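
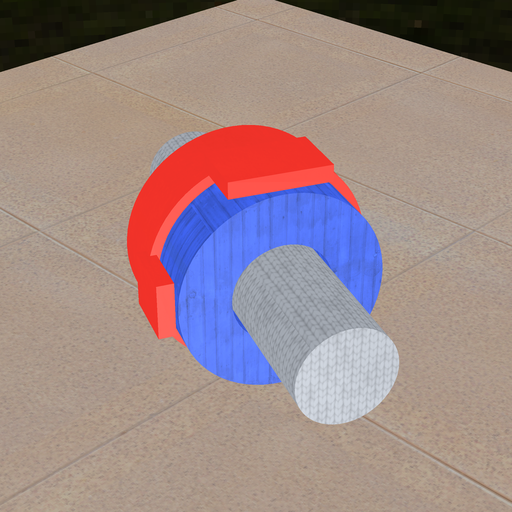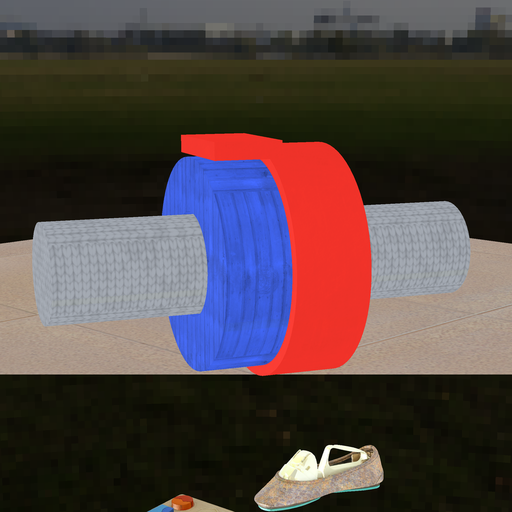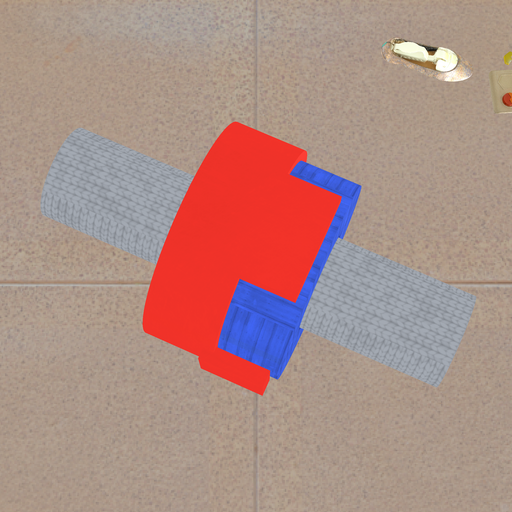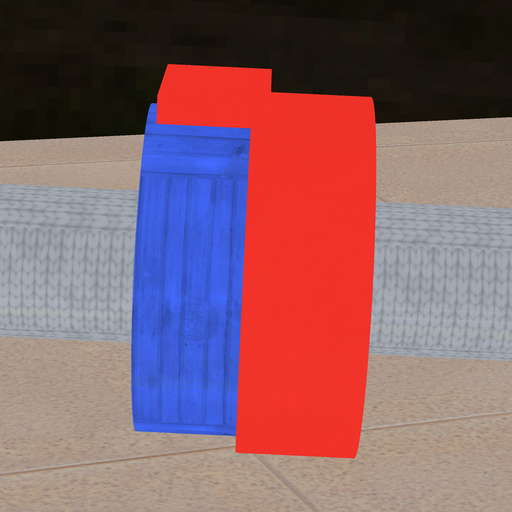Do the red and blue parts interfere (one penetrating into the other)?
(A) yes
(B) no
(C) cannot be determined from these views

(A) yes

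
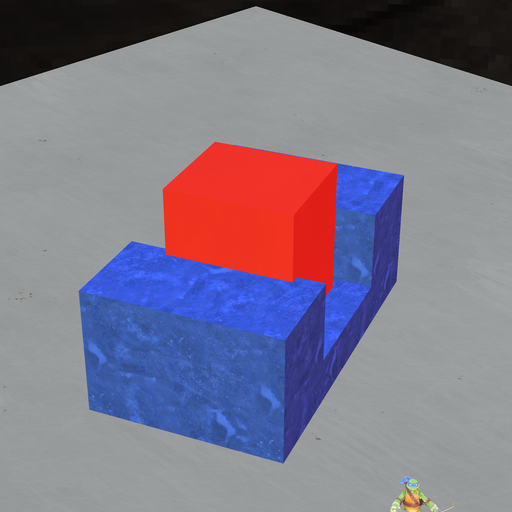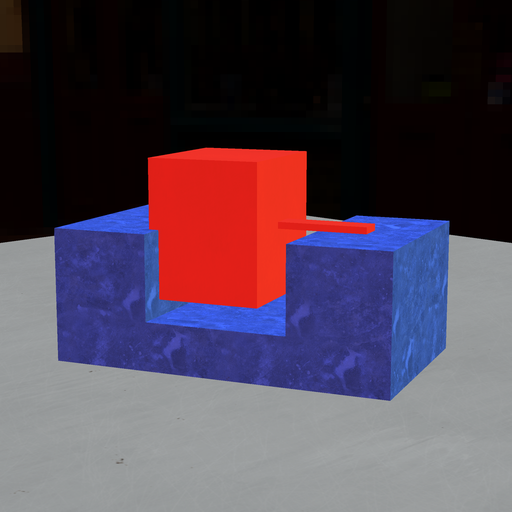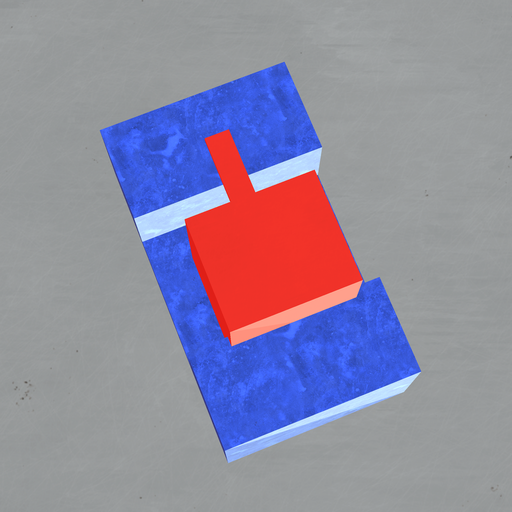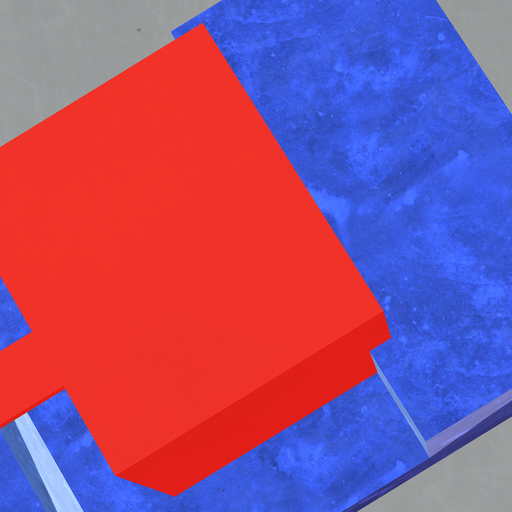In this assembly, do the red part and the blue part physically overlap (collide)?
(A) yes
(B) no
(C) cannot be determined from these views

(A) yes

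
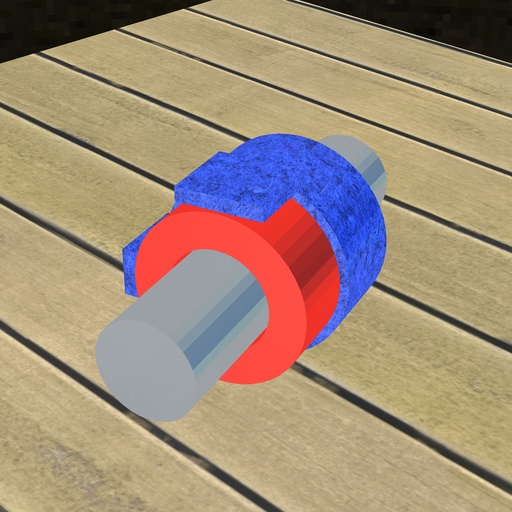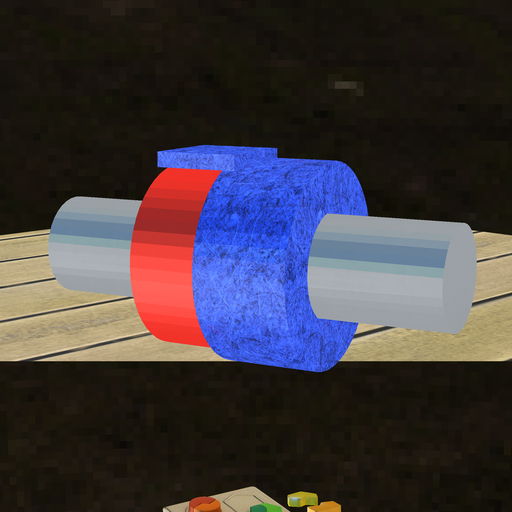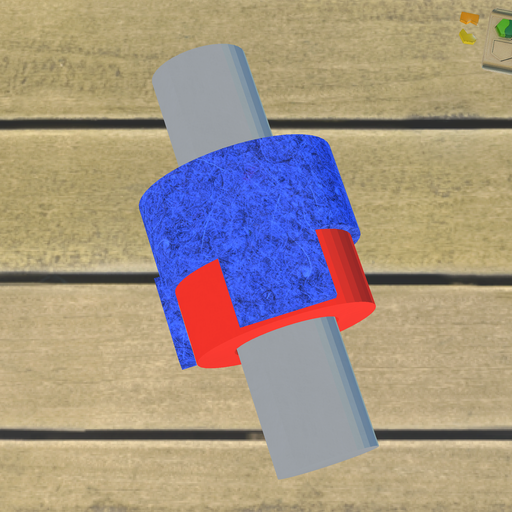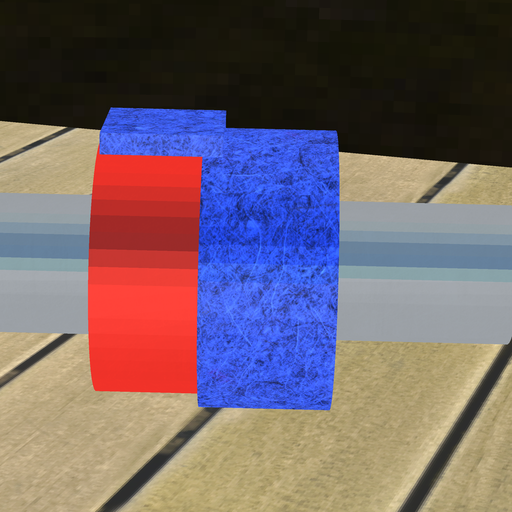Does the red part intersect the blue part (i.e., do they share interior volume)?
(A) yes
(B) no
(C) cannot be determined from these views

(A) yes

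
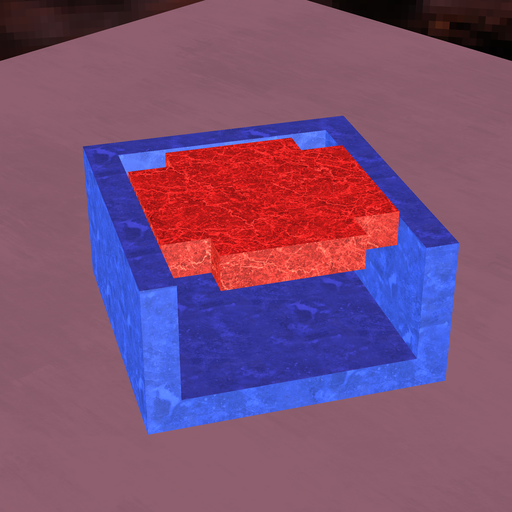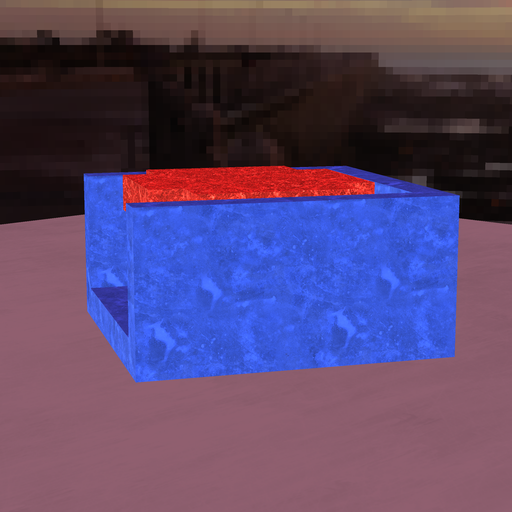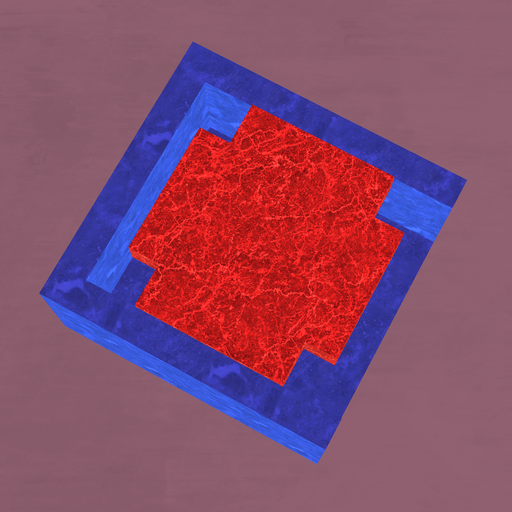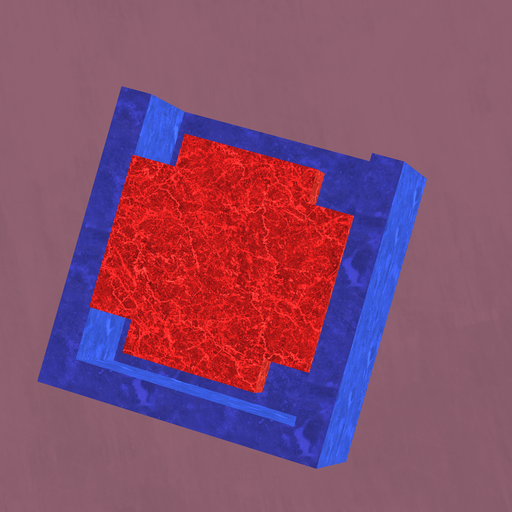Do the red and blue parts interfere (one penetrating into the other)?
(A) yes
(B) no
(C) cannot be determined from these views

(B) no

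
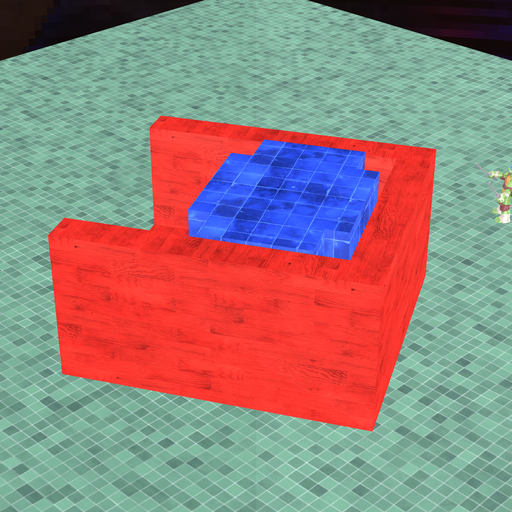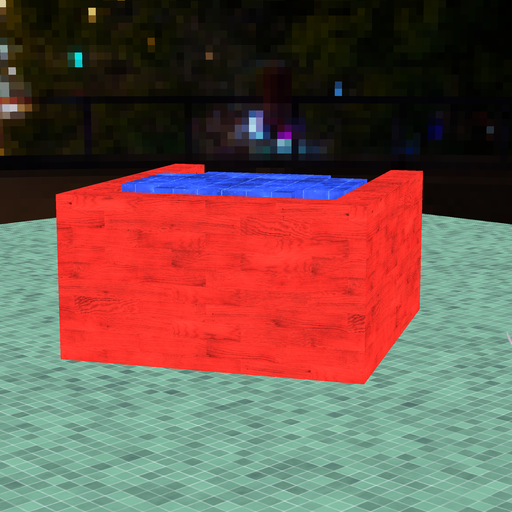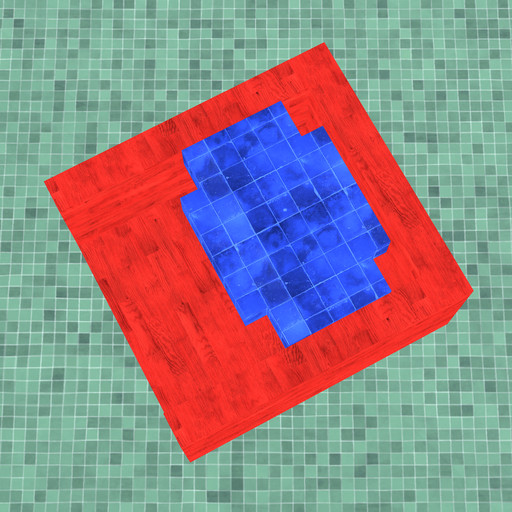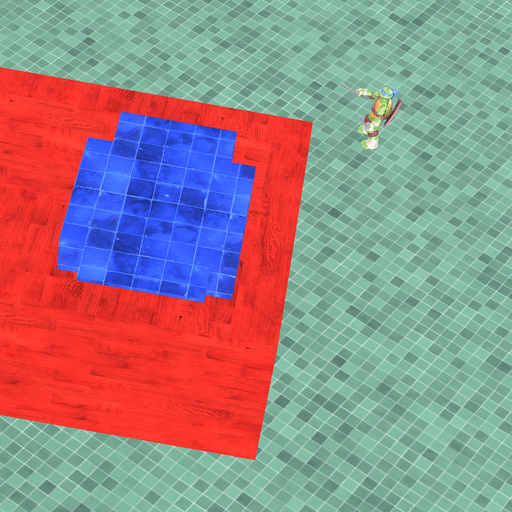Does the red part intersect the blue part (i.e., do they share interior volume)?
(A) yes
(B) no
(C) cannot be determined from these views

(B) no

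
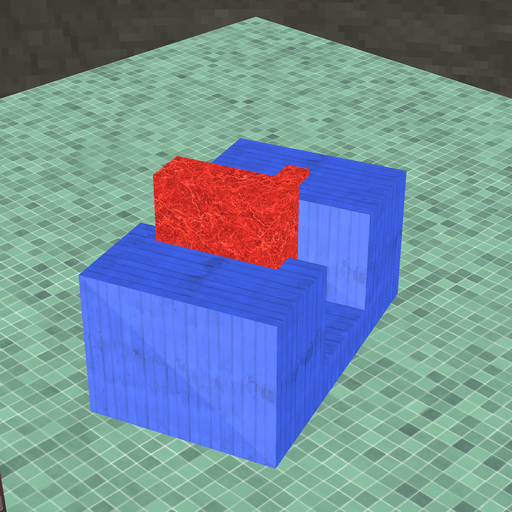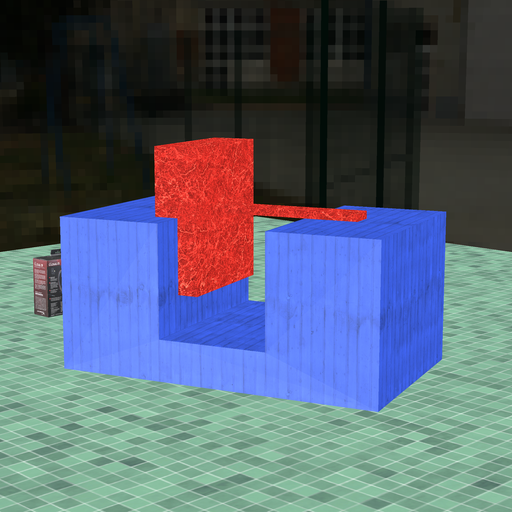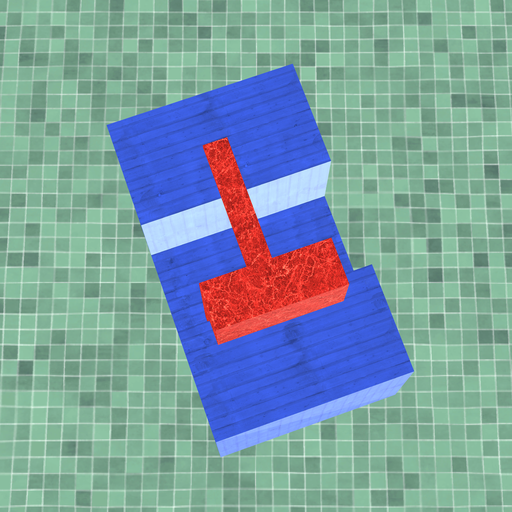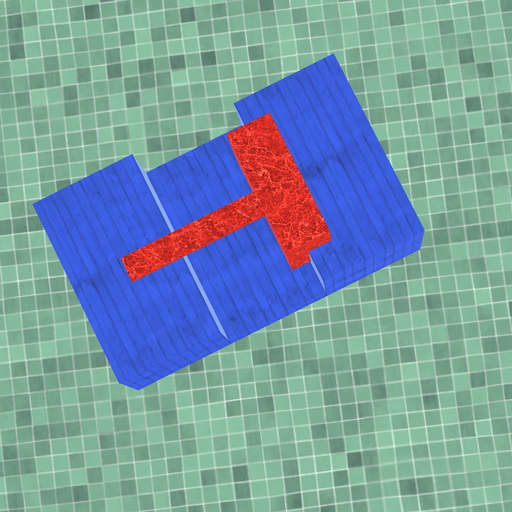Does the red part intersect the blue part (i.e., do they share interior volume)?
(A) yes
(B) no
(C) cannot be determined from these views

(A) yes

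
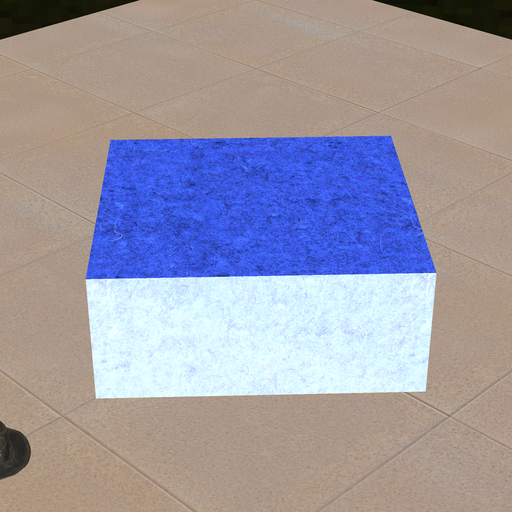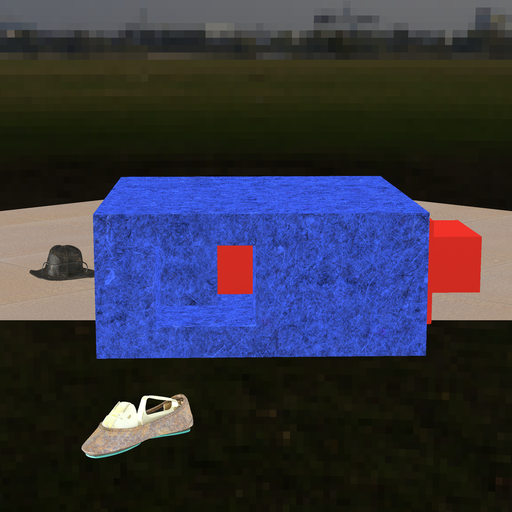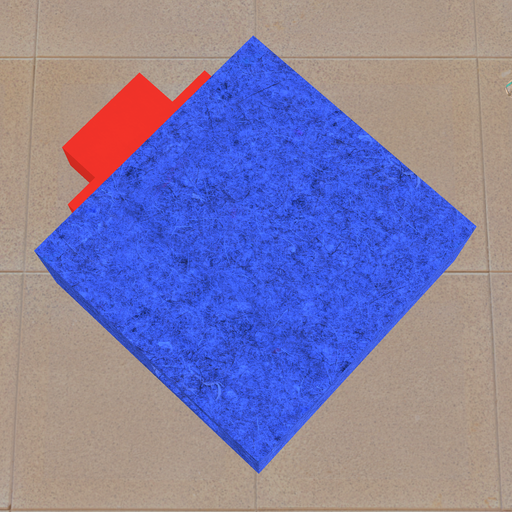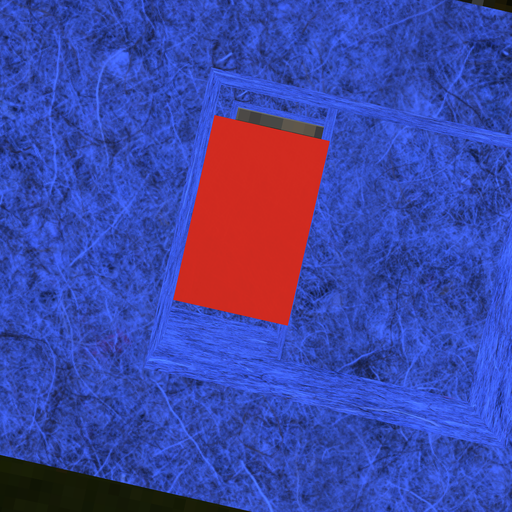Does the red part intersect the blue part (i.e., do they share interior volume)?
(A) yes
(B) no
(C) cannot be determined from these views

(A) yes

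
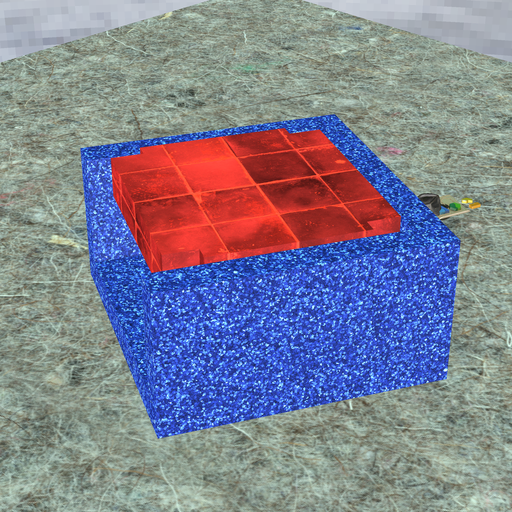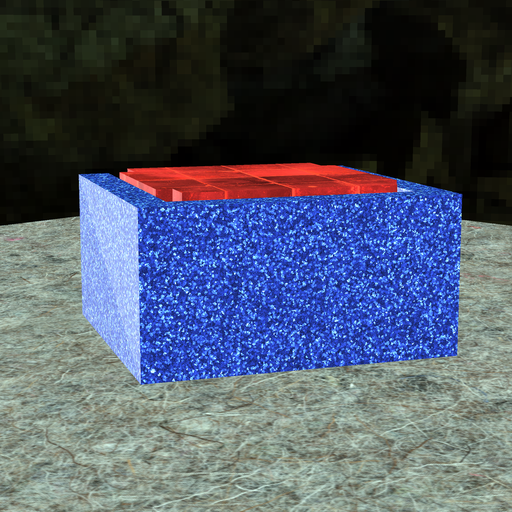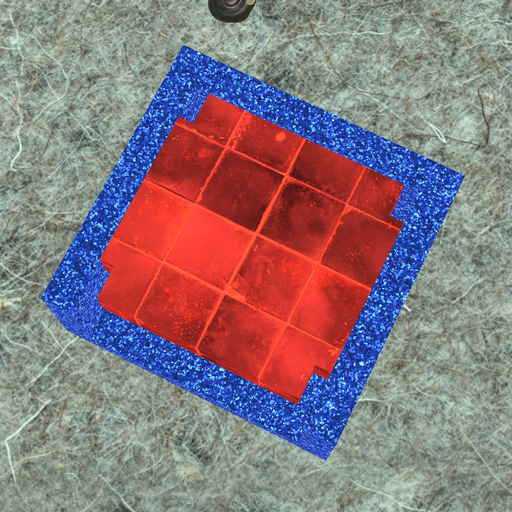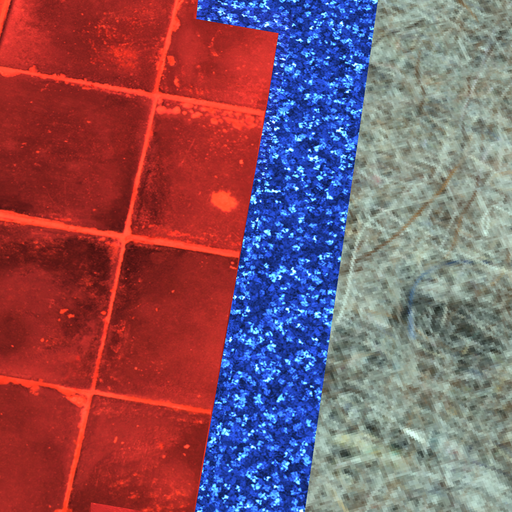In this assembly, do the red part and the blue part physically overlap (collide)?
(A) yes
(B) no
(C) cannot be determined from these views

(B) no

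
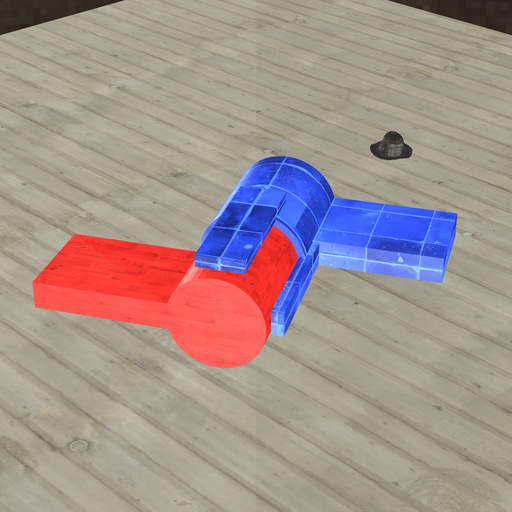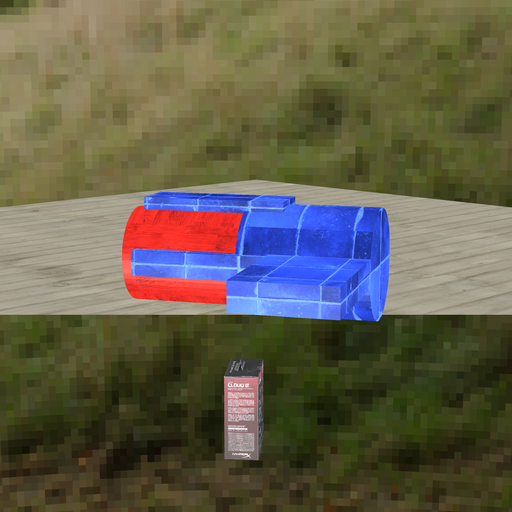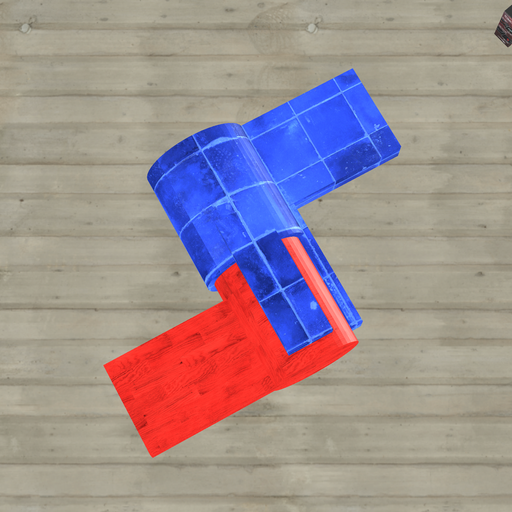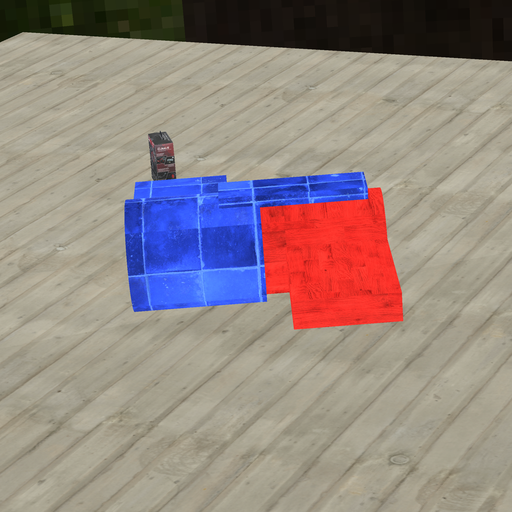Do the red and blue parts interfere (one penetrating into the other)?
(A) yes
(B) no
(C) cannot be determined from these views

(A) yes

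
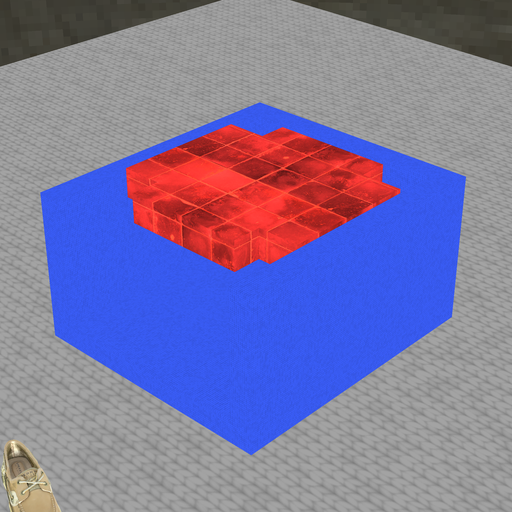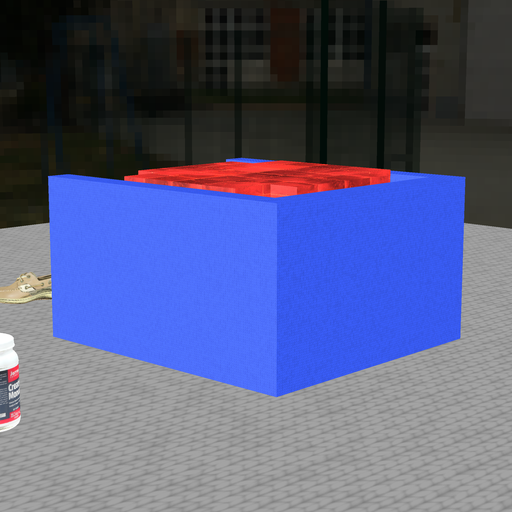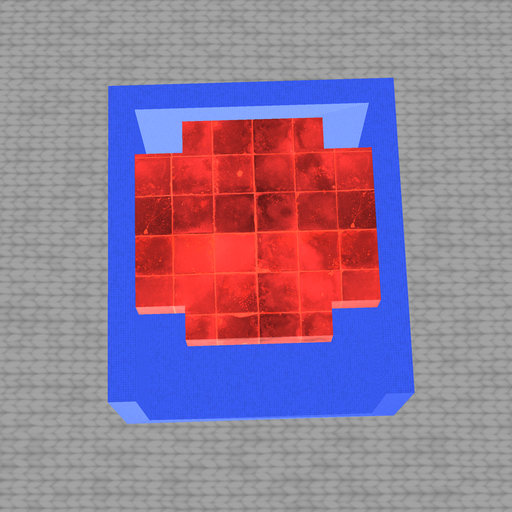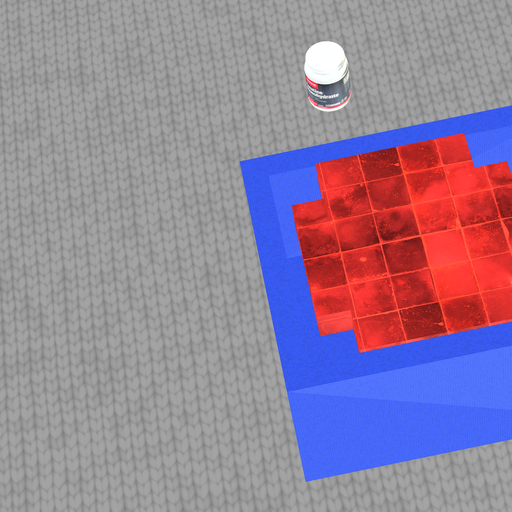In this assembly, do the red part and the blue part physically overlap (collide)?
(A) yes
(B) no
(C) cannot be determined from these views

(B) no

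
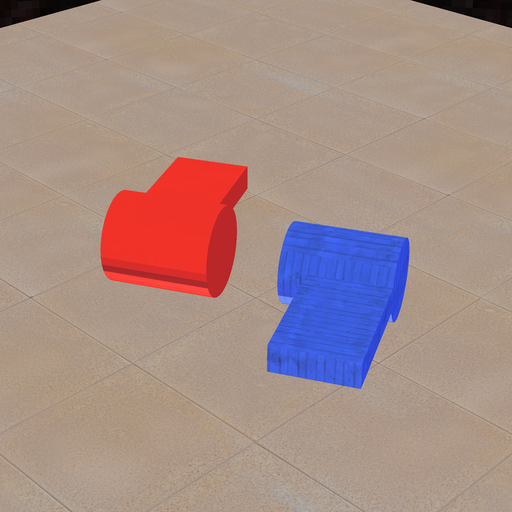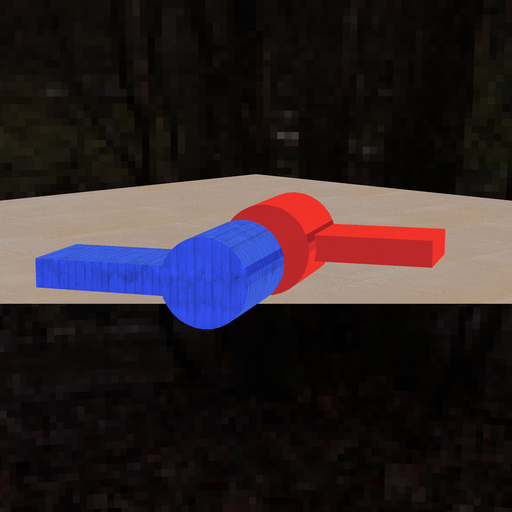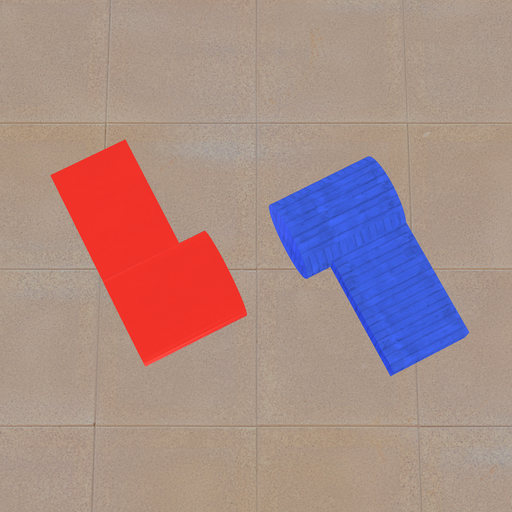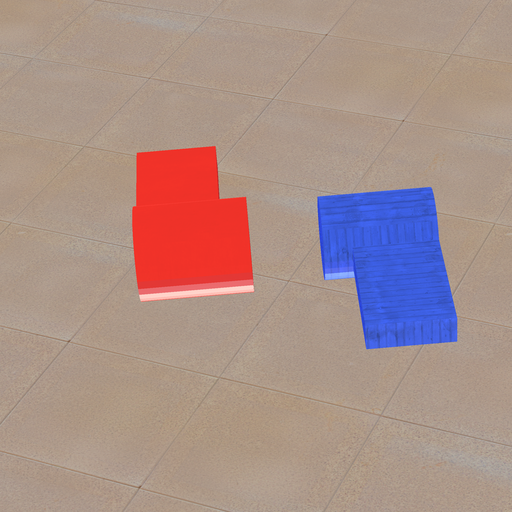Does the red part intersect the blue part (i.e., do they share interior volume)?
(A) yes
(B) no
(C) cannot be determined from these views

(B) no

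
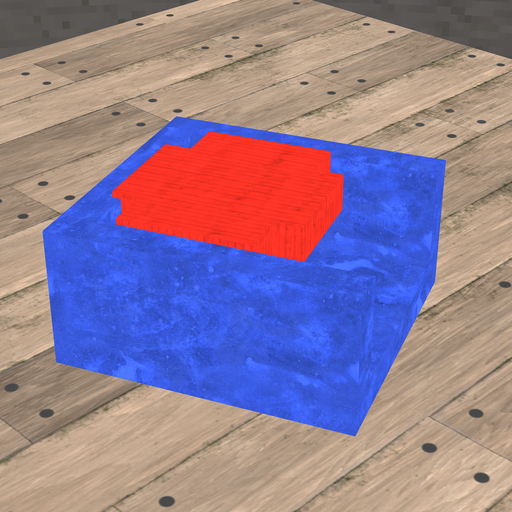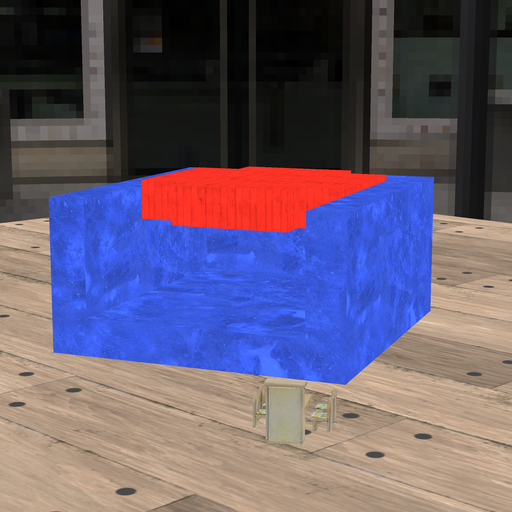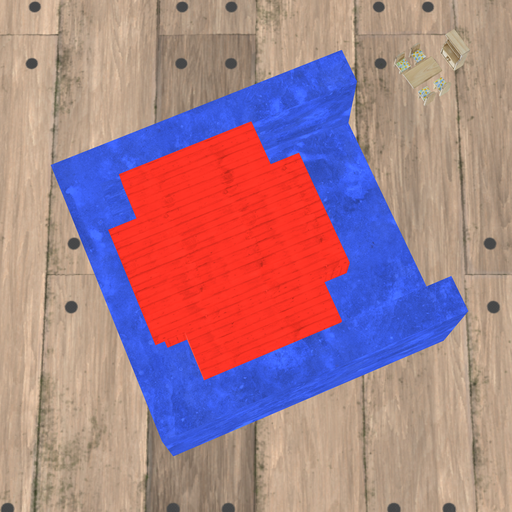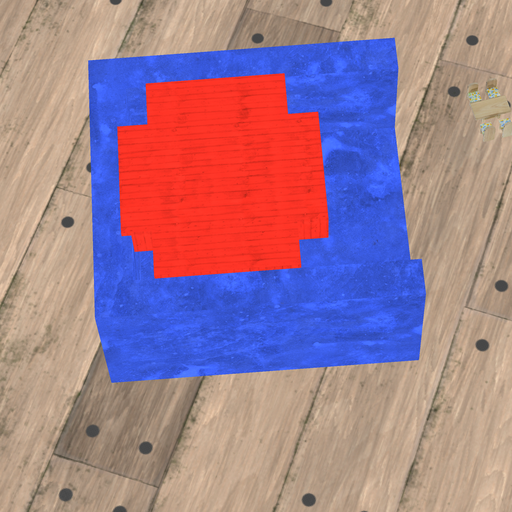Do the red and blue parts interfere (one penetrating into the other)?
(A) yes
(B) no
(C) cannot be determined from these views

(A) yes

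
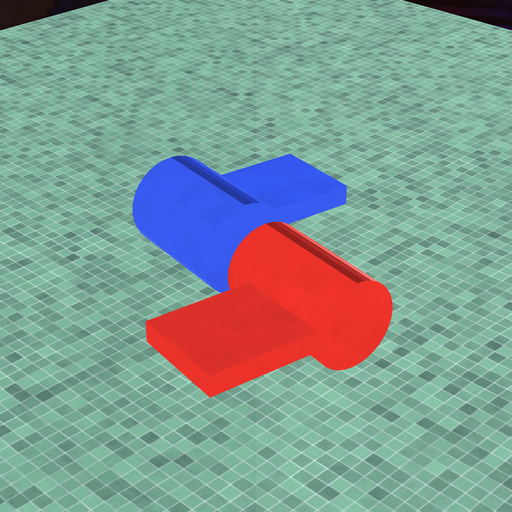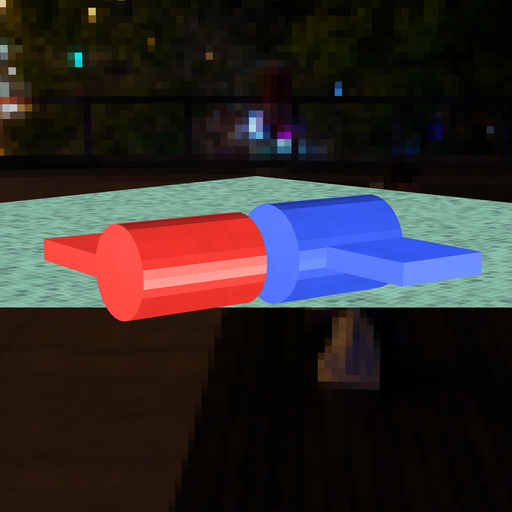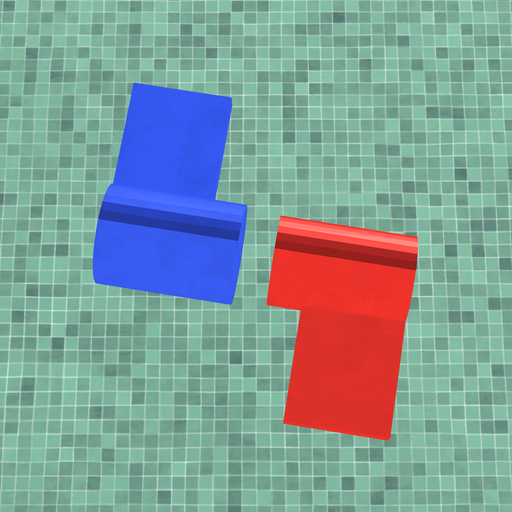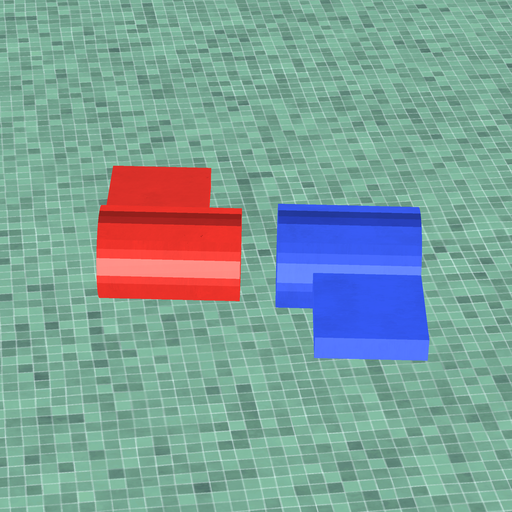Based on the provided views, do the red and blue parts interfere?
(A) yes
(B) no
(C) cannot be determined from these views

(B) no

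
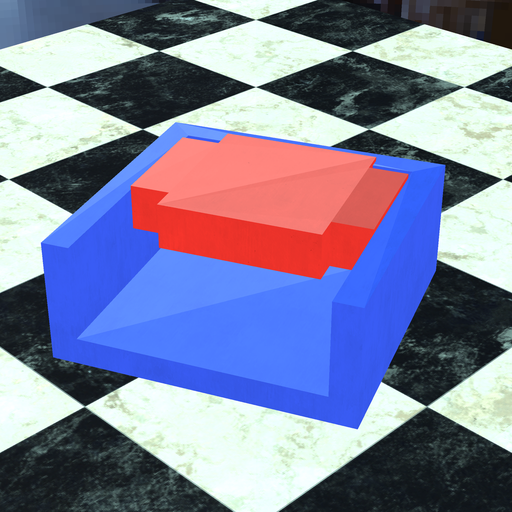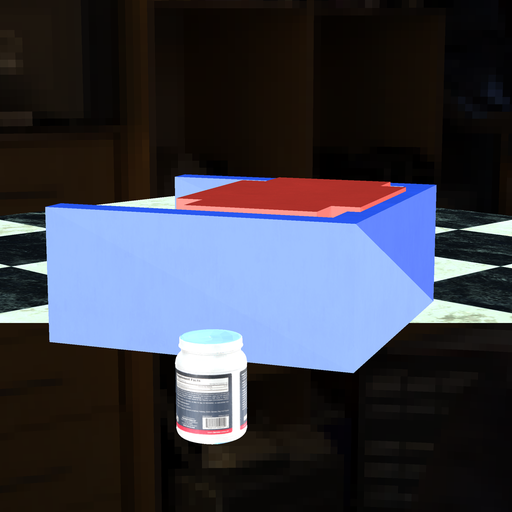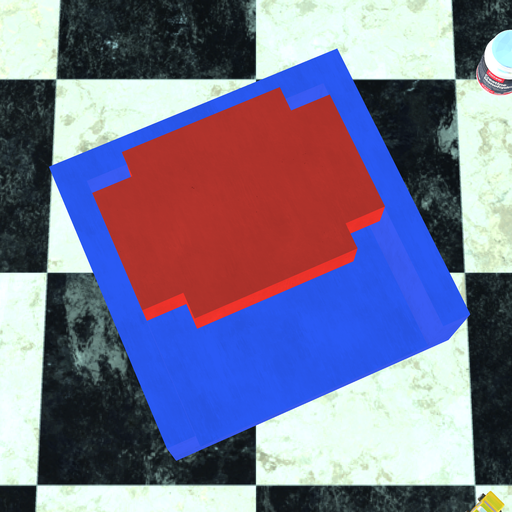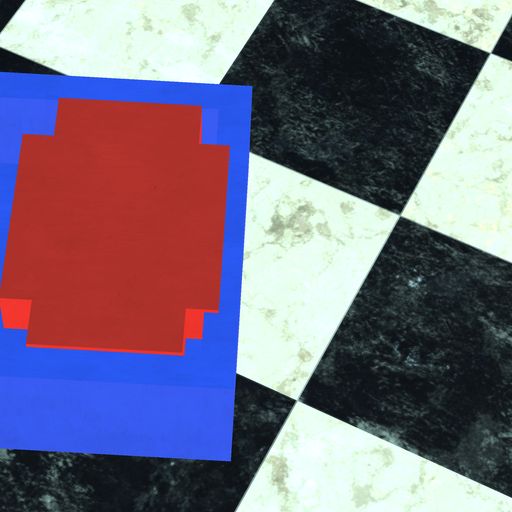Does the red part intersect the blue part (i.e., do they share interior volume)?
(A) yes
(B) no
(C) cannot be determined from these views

(A) yes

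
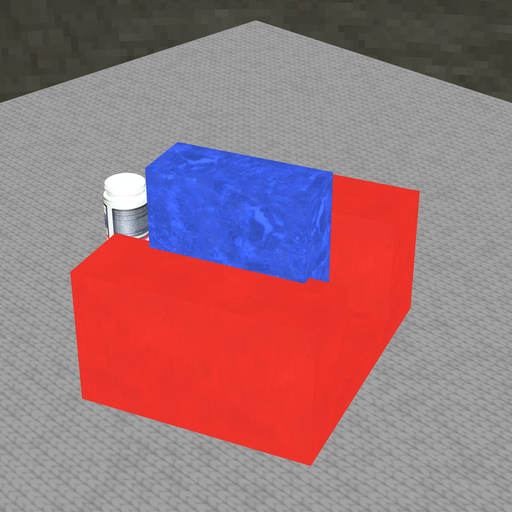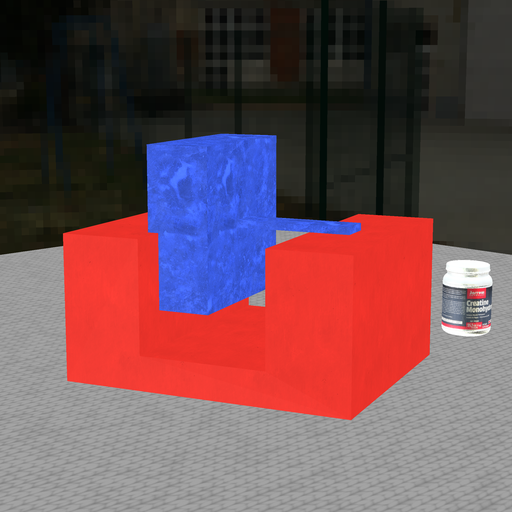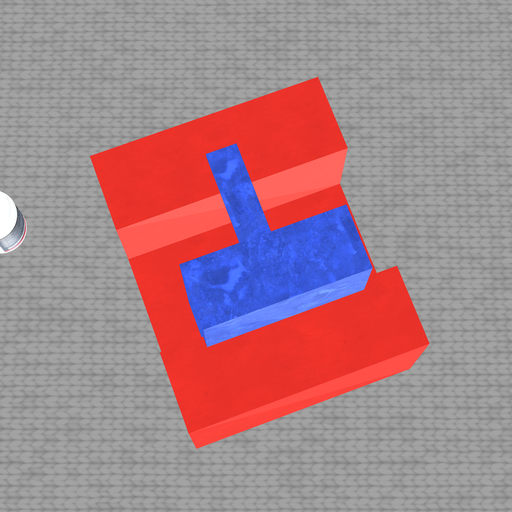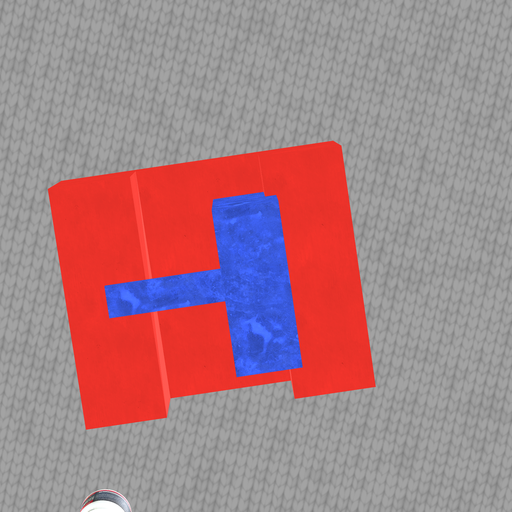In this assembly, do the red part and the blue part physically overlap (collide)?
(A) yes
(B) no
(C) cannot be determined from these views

(A) yes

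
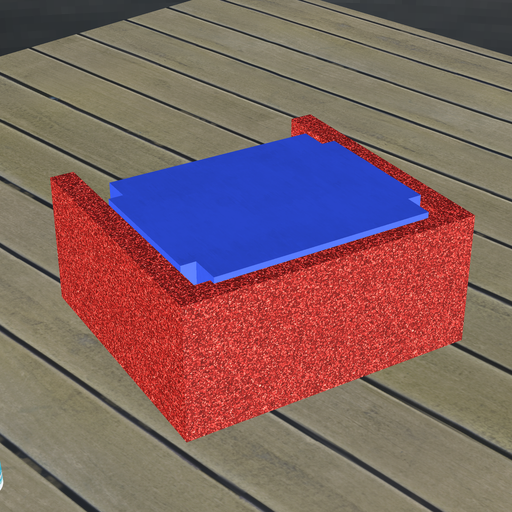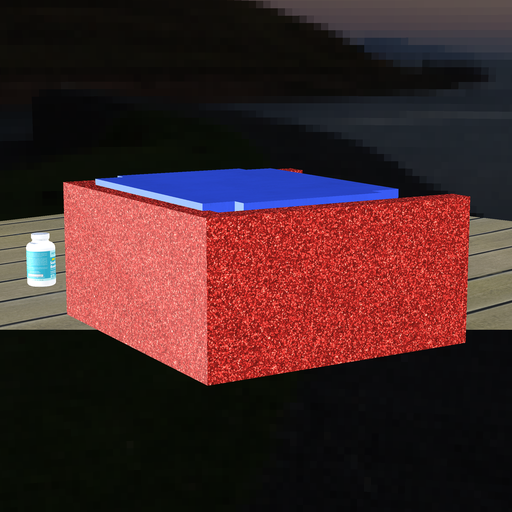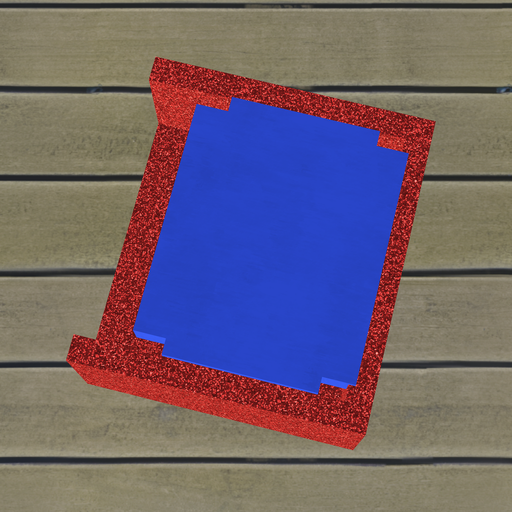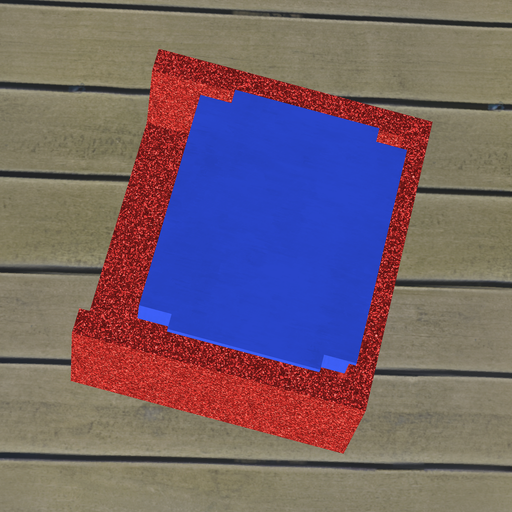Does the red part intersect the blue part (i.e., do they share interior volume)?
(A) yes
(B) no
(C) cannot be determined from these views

(A) yes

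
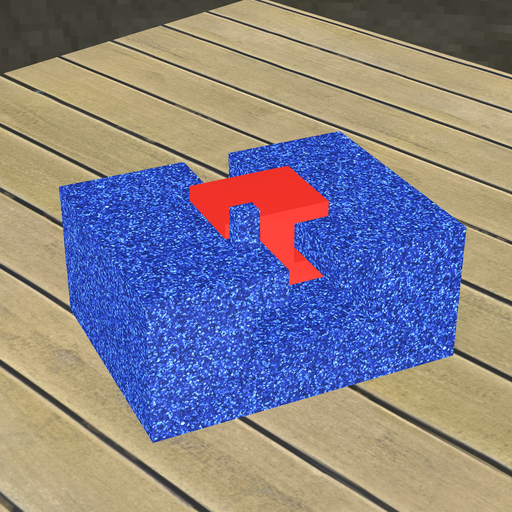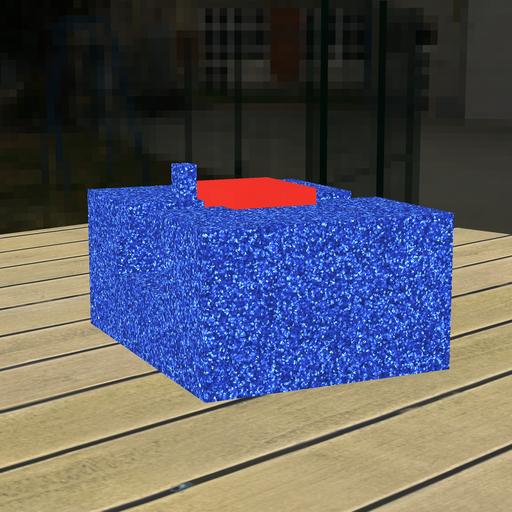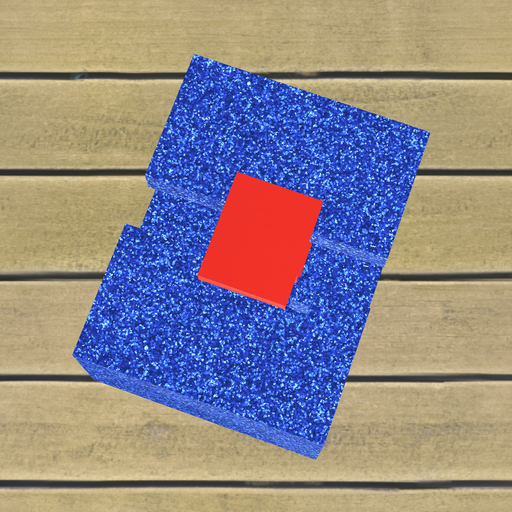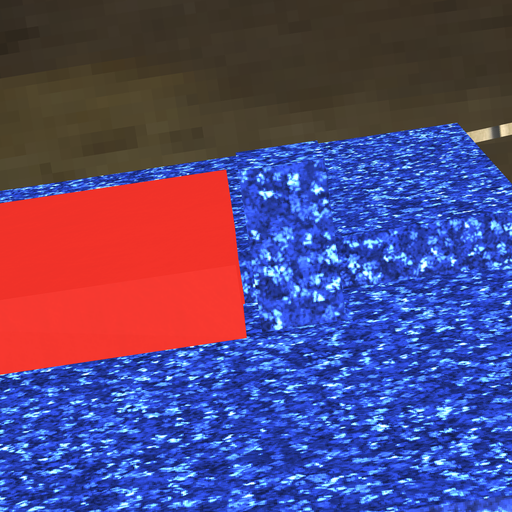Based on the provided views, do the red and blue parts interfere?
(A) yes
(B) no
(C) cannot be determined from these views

(B) no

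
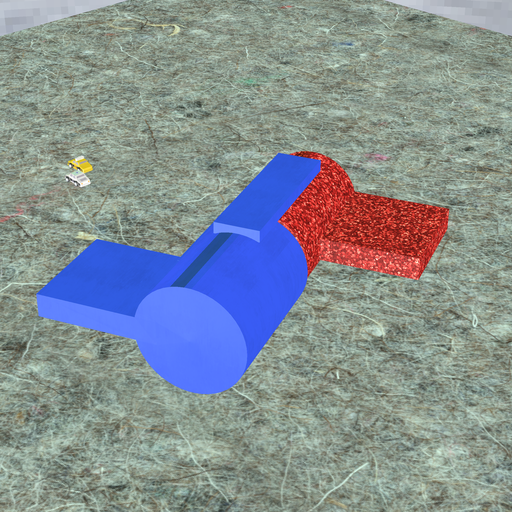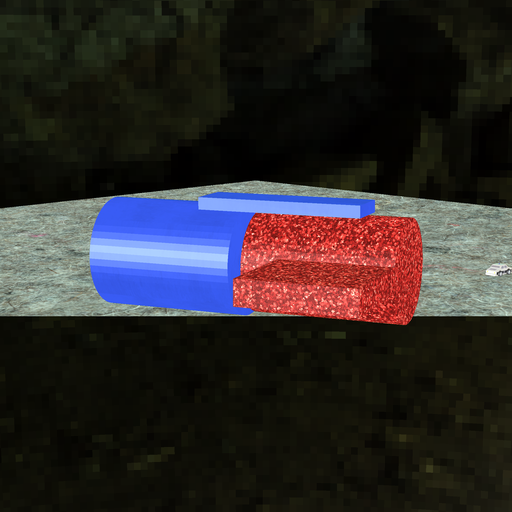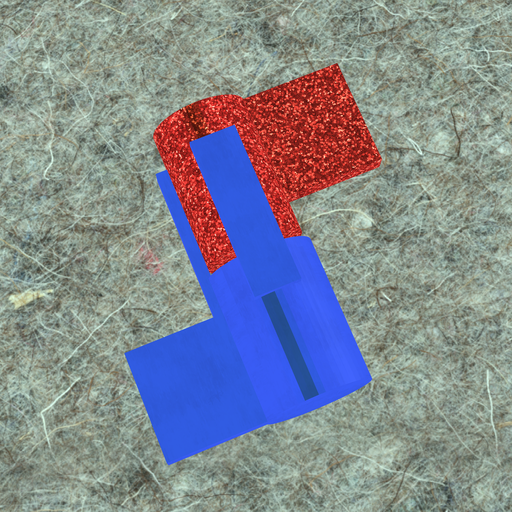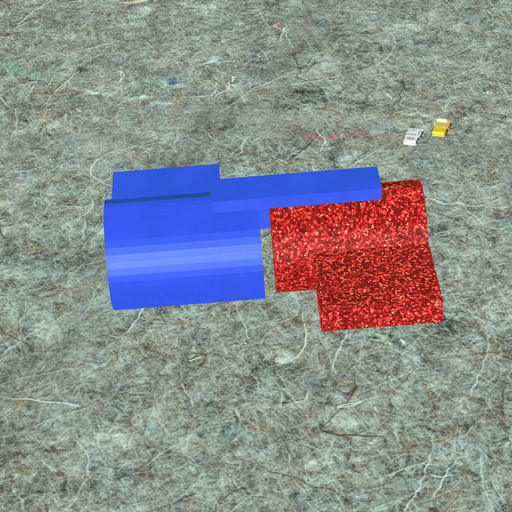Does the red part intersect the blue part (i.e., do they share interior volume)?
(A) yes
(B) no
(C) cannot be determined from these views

(B) no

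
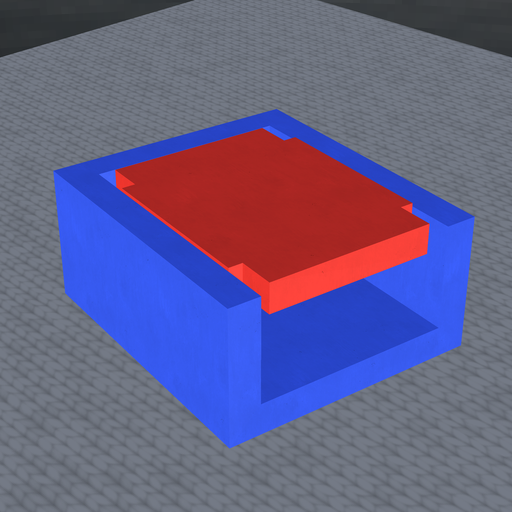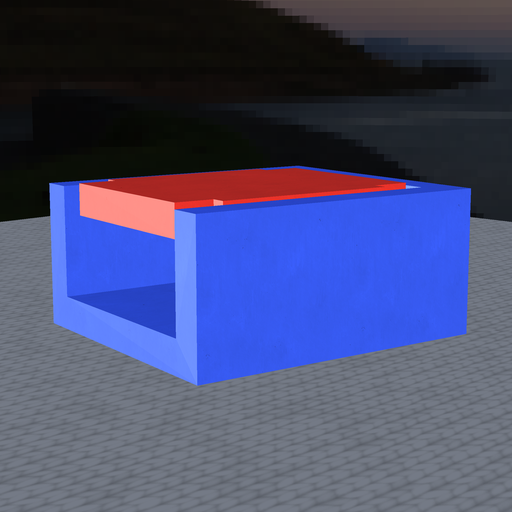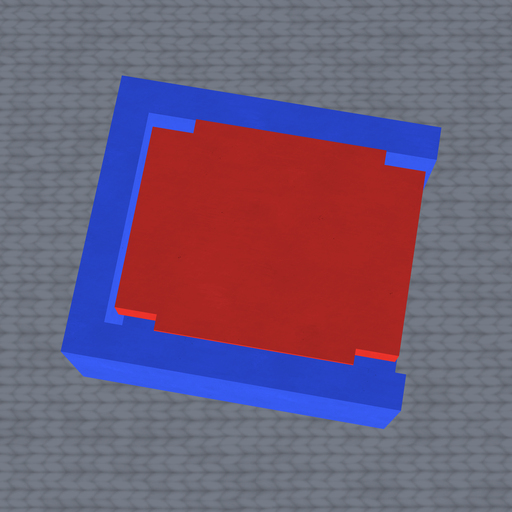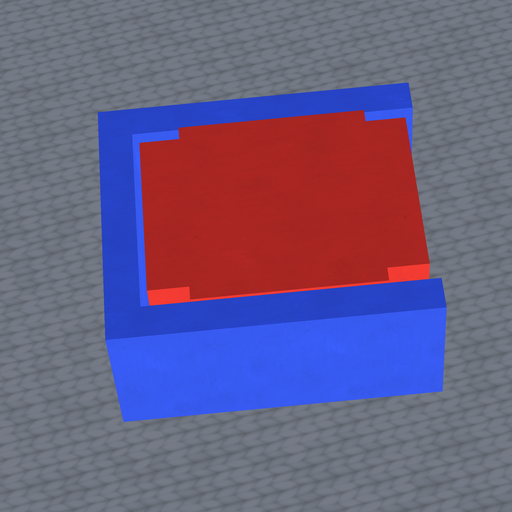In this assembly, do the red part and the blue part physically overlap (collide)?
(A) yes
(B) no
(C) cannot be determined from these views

(B) no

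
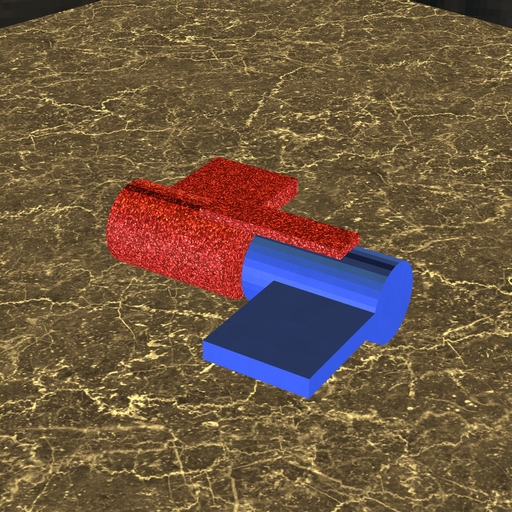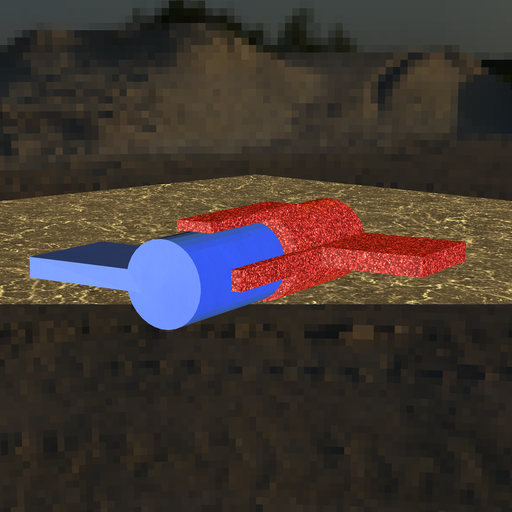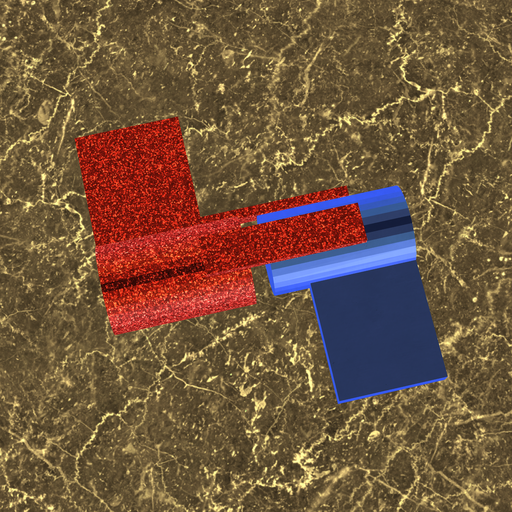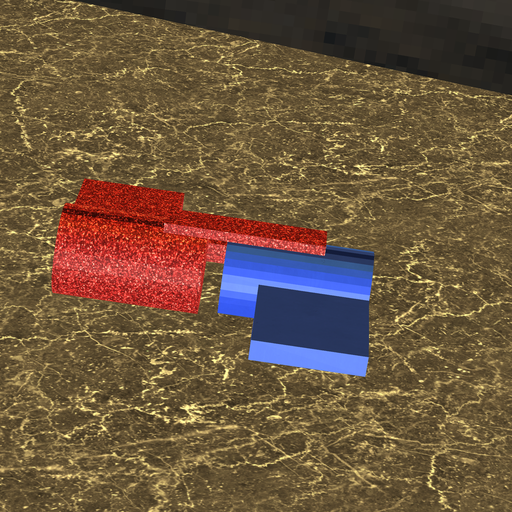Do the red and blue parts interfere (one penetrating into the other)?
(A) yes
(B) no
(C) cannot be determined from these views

(B) no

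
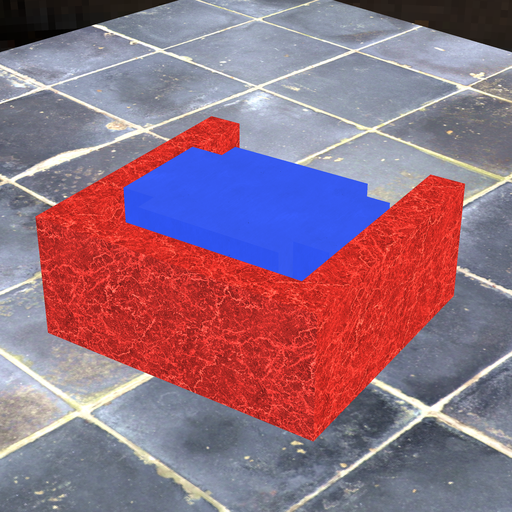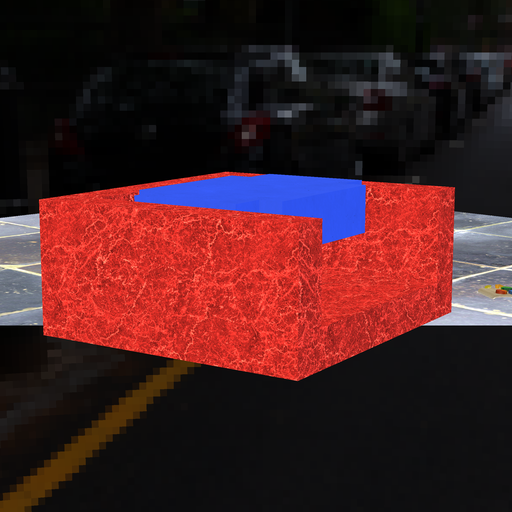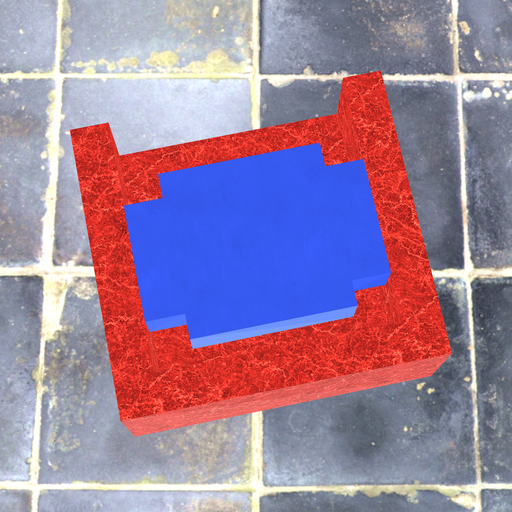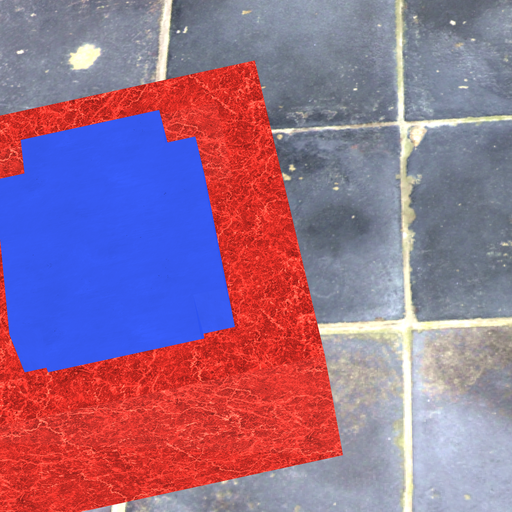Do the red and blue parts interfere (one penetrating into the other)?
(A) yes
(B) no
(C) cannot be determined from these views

(B) no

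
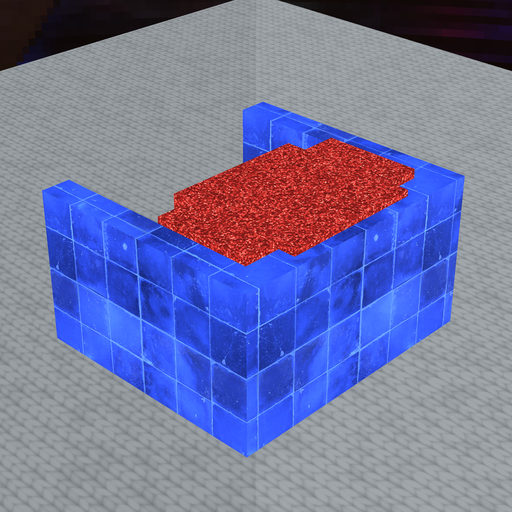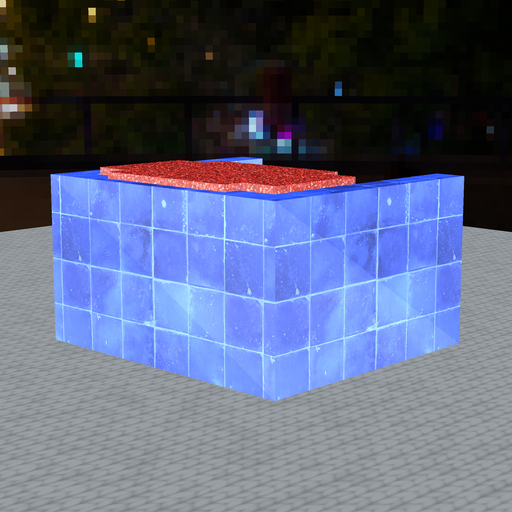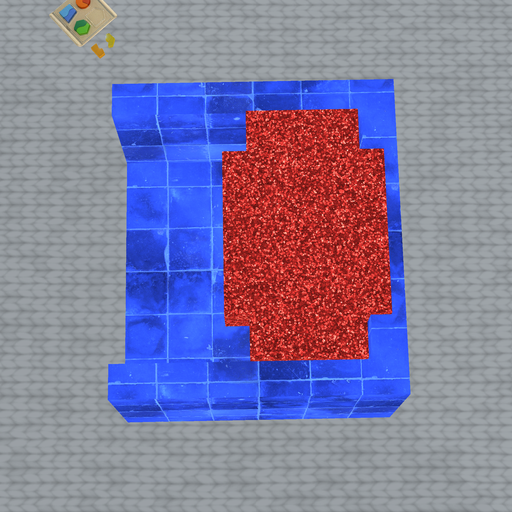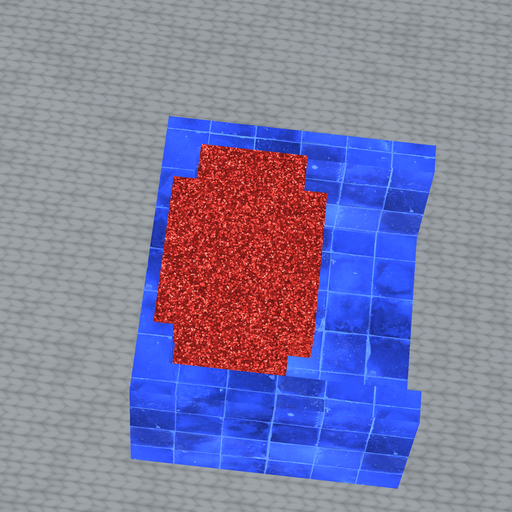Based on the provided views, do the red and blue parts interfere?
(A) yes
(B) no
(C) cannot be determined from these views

(A) yes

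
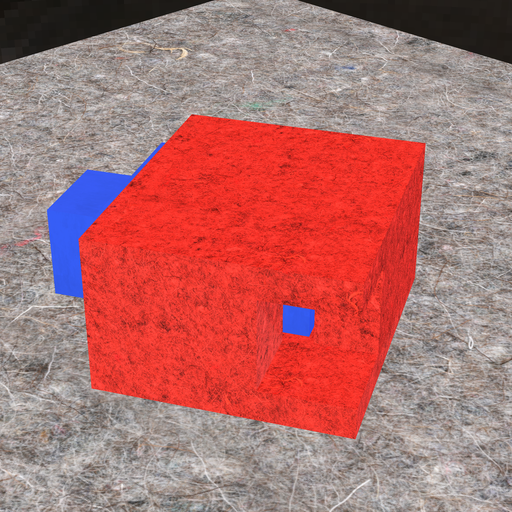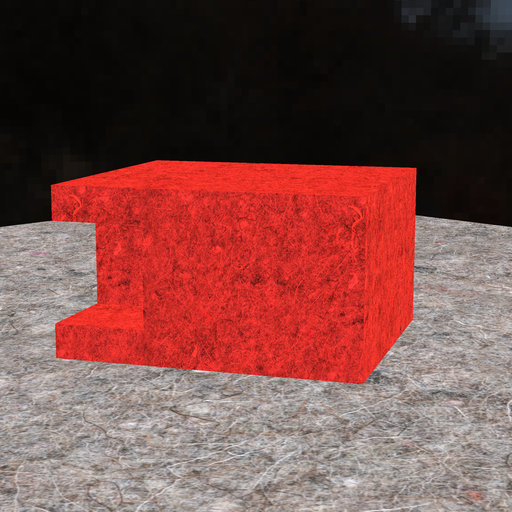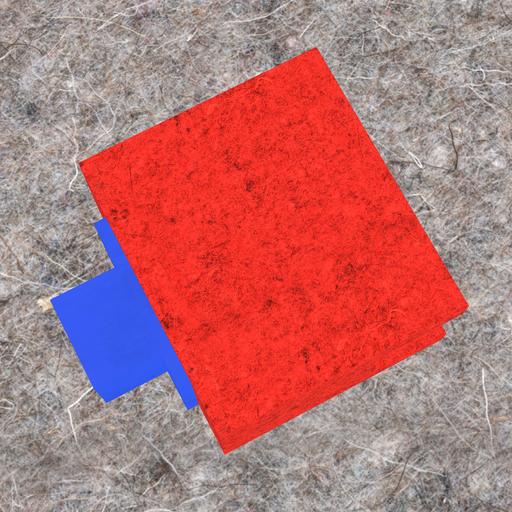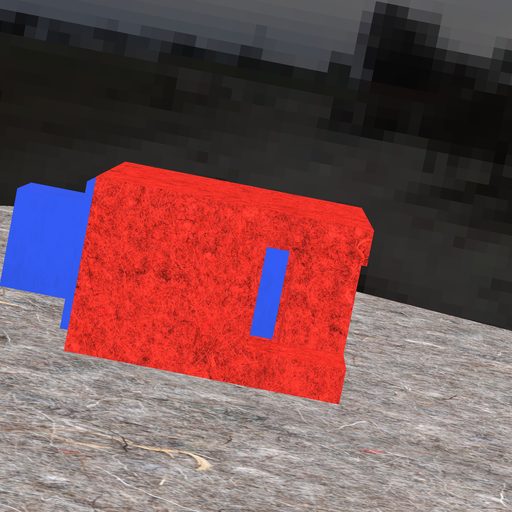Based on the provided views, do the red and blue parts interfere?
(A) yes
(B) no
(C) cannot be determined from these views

(B) no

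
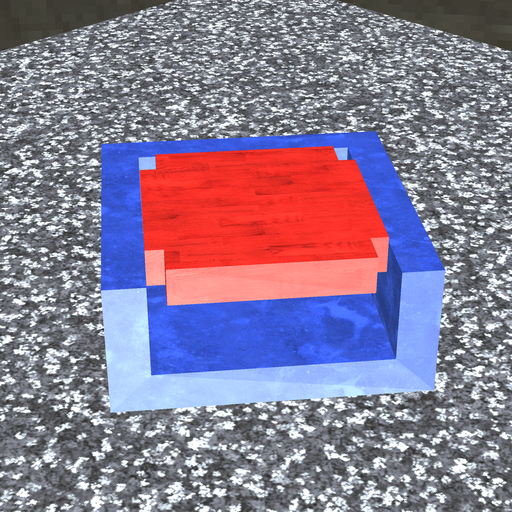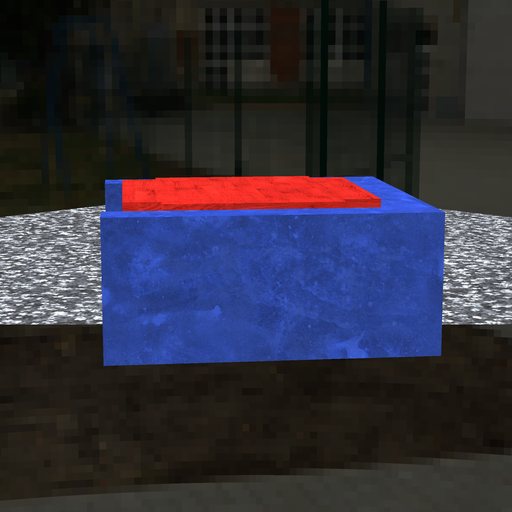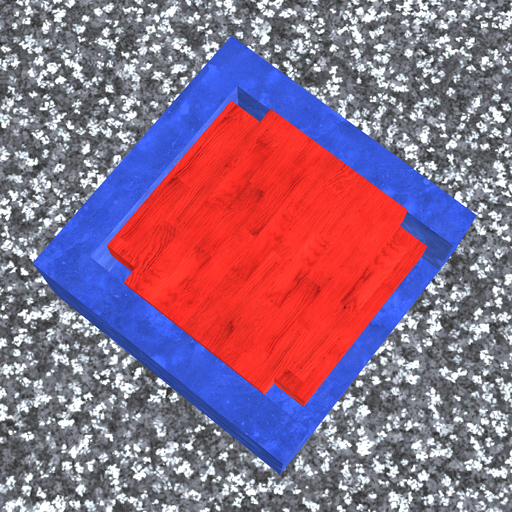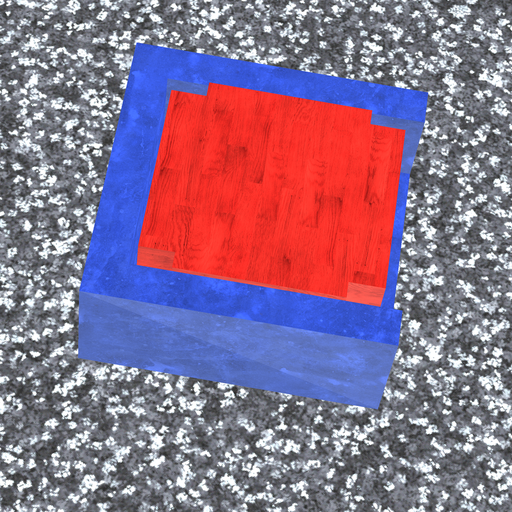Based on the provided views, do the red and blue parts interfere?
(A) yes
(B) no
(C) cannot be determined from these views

(B) no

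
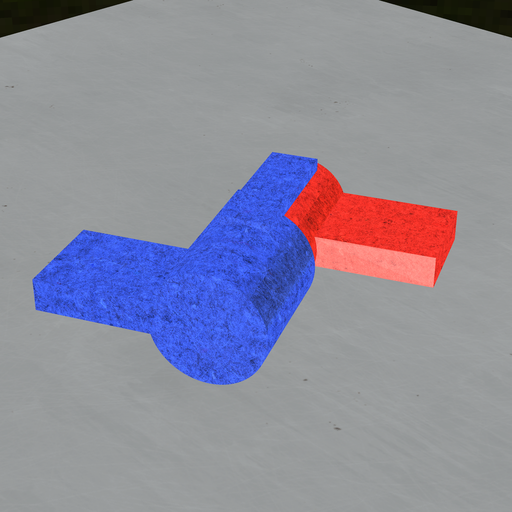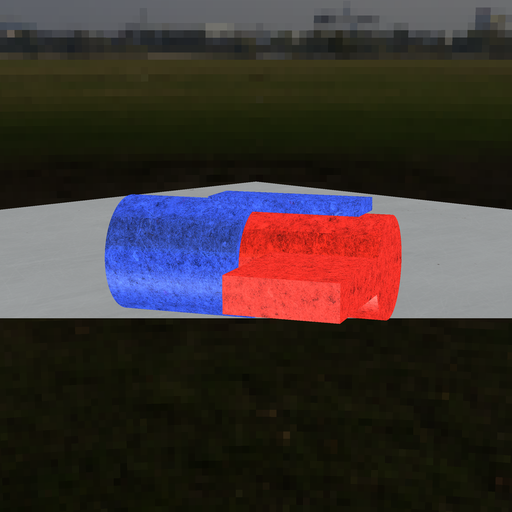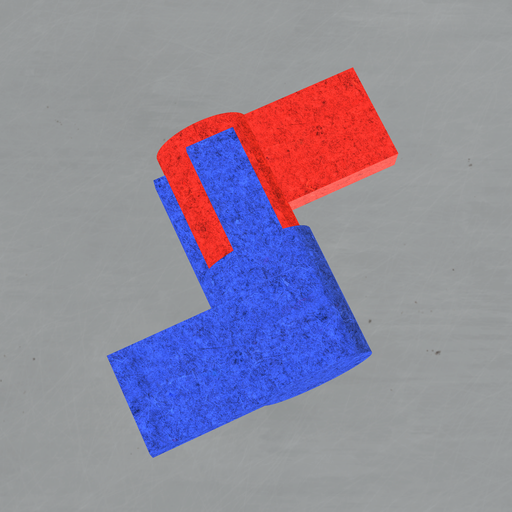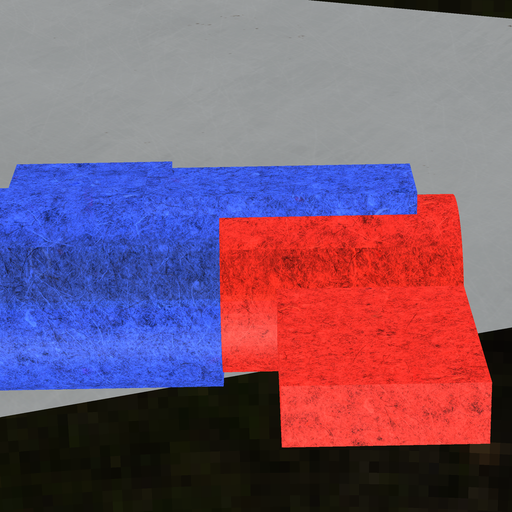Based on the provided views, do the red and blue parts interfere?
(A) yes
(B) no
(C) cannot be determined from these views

(A) yes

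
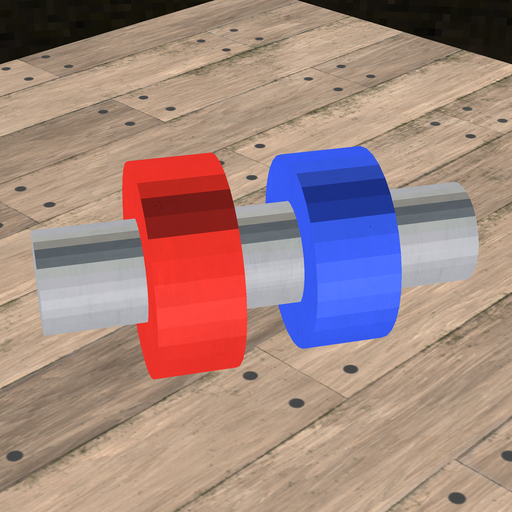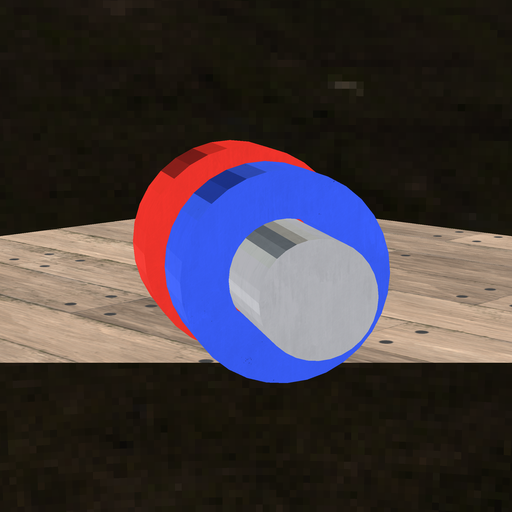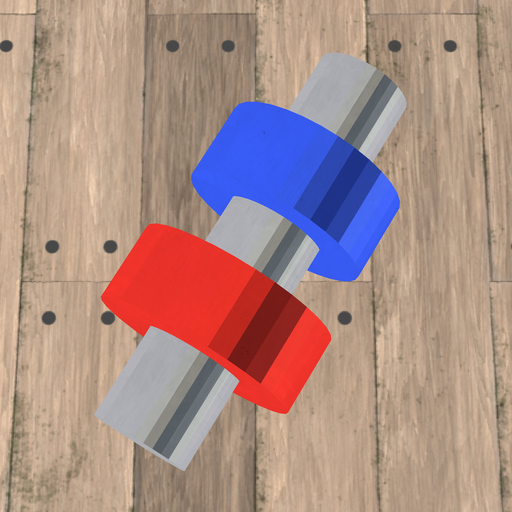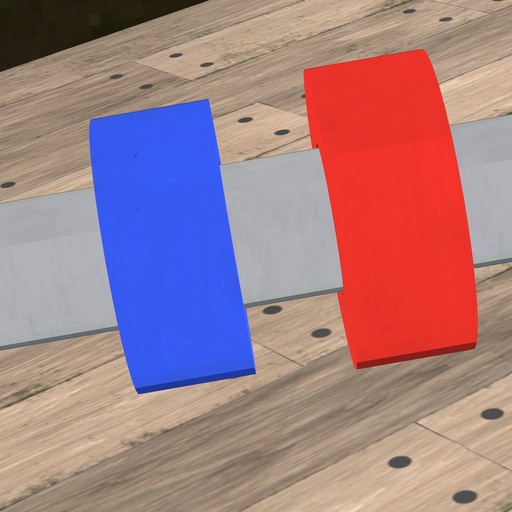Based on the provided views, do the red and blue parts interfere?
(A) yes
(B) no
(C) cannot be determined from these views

(B) no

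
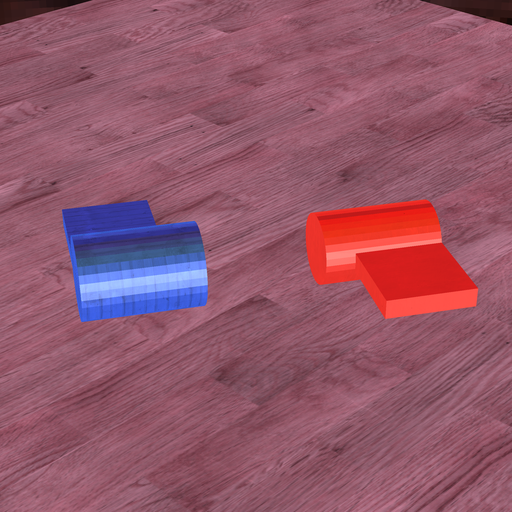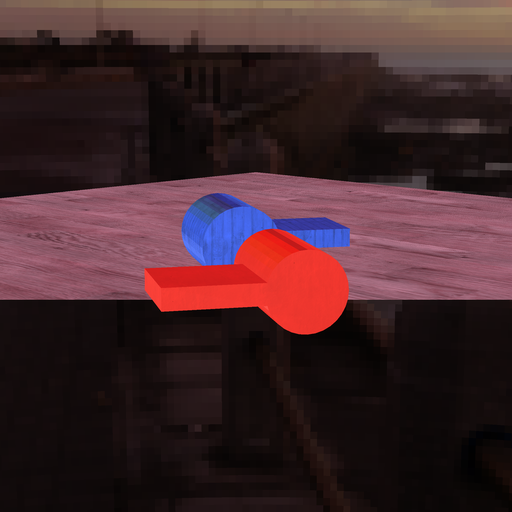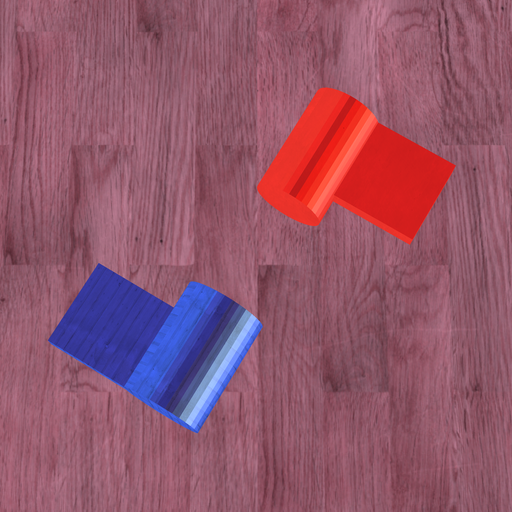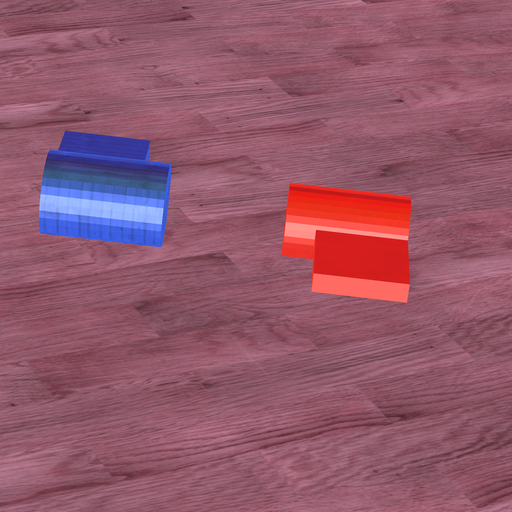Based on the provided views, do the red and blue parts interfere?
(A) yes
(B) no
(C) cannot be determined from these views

(B) no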